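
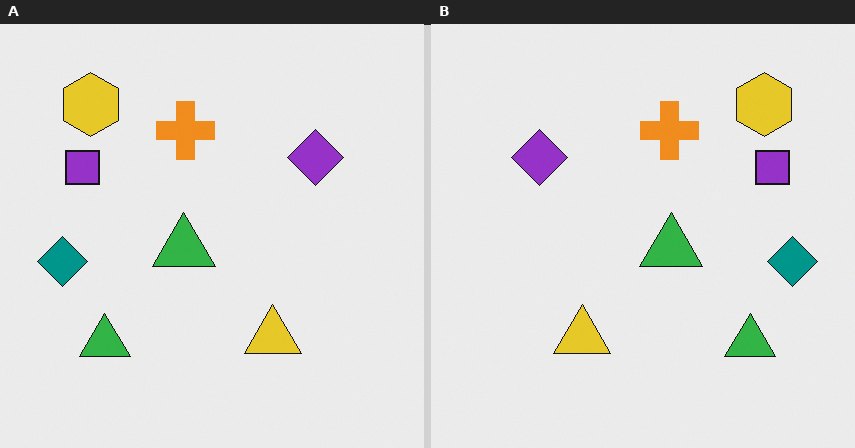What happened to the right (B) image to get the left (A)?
The image was flipped horizontally (left ↔ right).

The teal diamond is in the right of the right (B) image and the left of the left (A) — shapes on opposite sides of the vertical midline have swapped in a mirror flip.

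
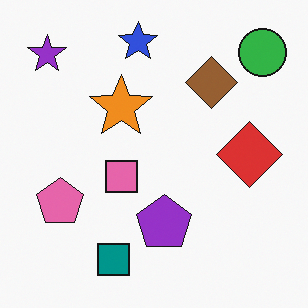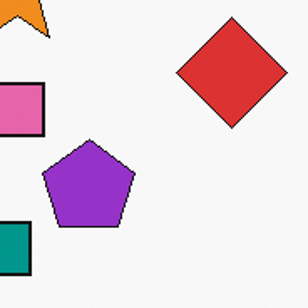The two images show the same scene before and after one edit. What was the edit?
The transformation is: cropped to a noticeably smaller region and rescaled.

The visible shapes are larger and the field of view is narrower; shapes near the original edges may be partly or wholly outside the frame — a crop-and-rescale.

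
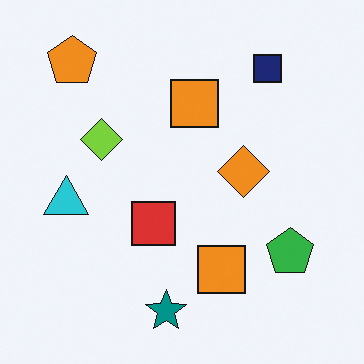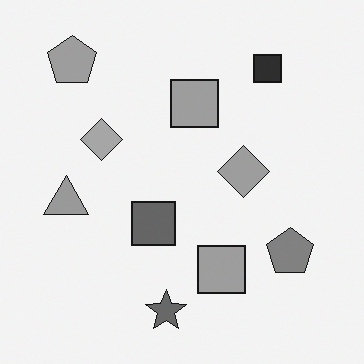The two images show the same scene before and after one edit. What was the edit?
The image was converted to grayscale.

All color is removed — every shape is now a shade of grey.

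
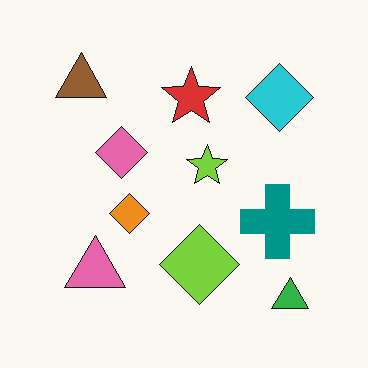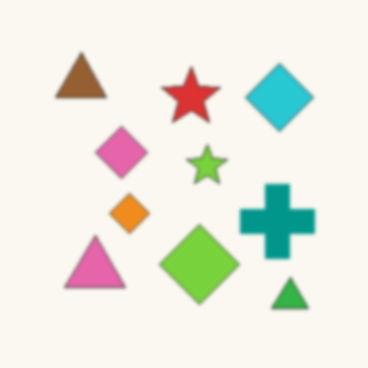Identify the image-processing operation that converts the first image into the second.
This is the original image lightly blurred.

Shape edges and outlines are uniformly softened across the whole image.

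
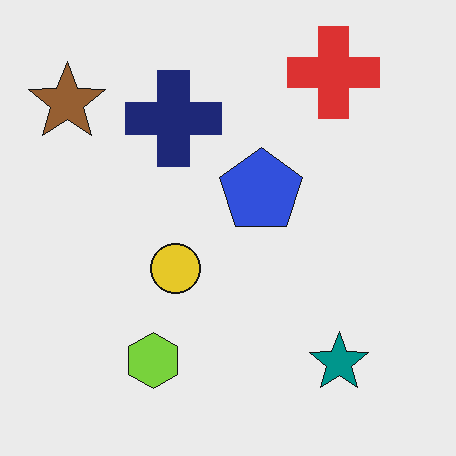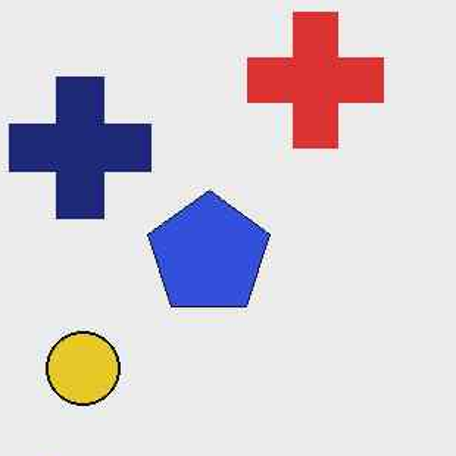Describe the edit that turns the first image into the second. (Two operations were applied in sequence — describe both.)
JPEG-compressed with visible artifacts, then cropped slightly and scaled back up.

Blocky 8×8 compression artifacts appear around shape edges and the flat background shows ringing — characteristic JPEG degradation. The visible shapes are larger and the field of view is narrower; shapes near the original edges may be partly or wholly outside the frame — a crop-and-rescale.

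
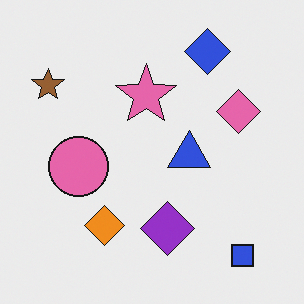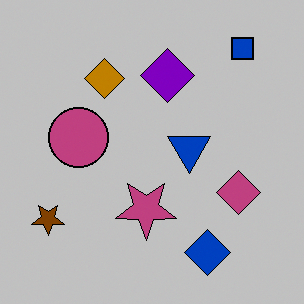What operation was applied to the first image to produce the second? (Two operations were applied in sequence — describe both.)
This is the original image aggressively posterized, then flipped vertically (top ↔ bottom).

Each flat color has snapped to a coarser quantized level — most visibly, the near-white background has dropped to a flat grey. The blue square is in the bottom-right of the first image and the top-right of the second — shapes on opposite sides of the horizontal midline have swapped in a mirror flip.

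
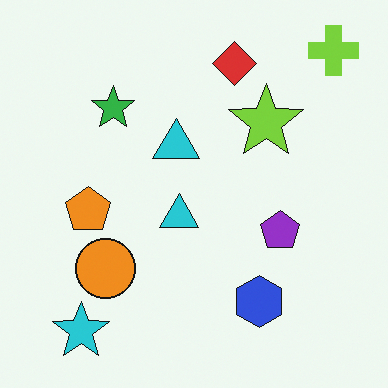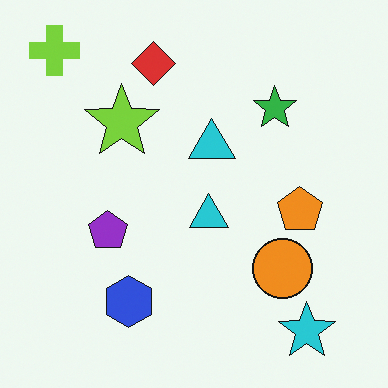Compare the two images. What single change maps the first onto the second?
The transformation is: flipped horizontally (left ↔ right).

The lime cross is in the top-right of the first image and the top-left of the second — shapes on opposite sides of the vertical midline have swapped in a mirror flip.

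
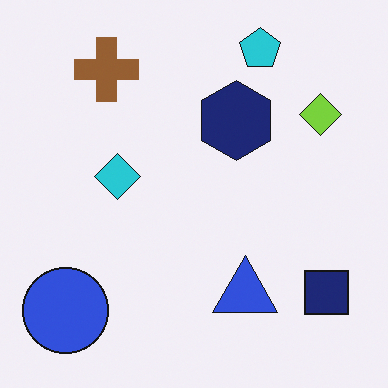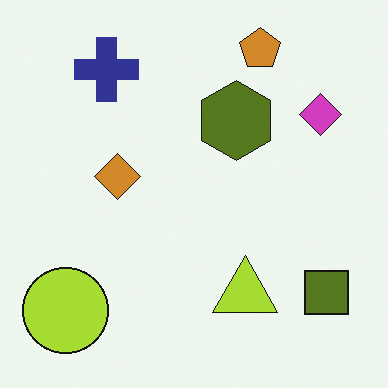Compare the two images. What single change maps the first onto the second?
The image was hue-shifted by a large amount.

Every shape's color has rotated by the same amount around the hue wheel — a uniform hue shift.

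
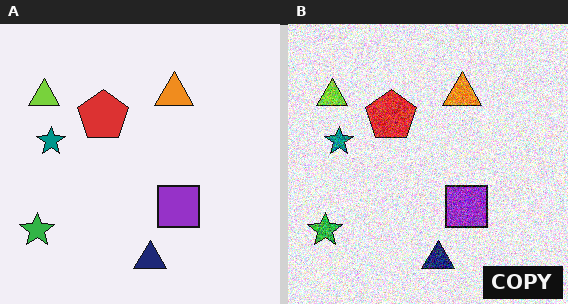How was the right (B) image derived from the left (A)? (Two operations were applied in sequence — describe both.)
The transformation is: degraded with strong gaussian noise, then watermarked with the text "COPY" in the lower-right corner.

Random speckle covers the whole image, including the flat background. A dark label reading "COPY" appears in the lower-right corner.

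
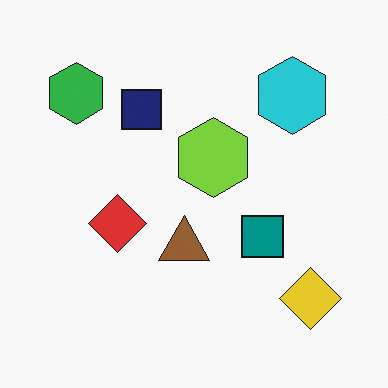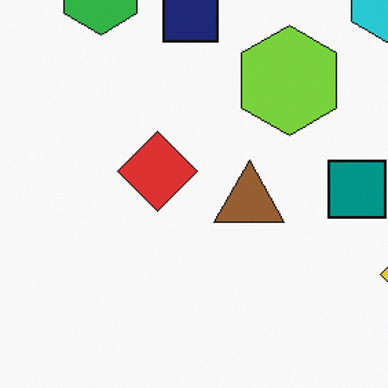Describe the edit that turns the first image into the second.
Cropped to a modestly smaller region and rescaled.

The visible shapes are larger and the field of view is narrower; shapes near the original edges may be partly or wholly outside the frame — a crop-and-rescale.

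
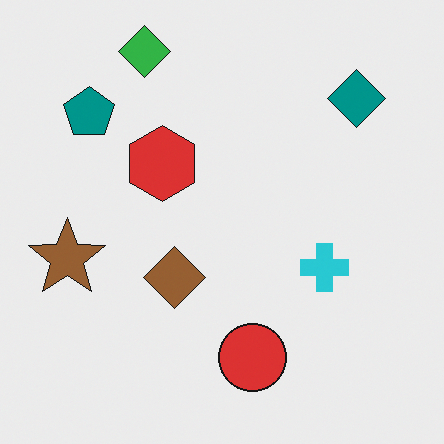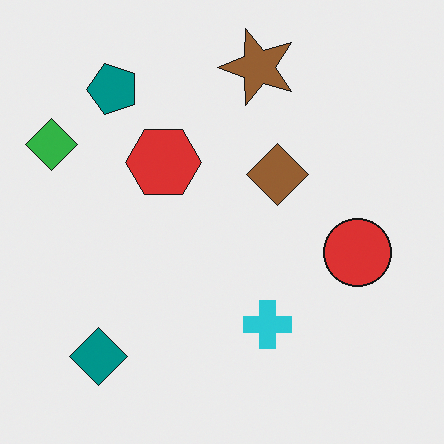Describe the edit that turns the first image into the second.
Transposed (reflected across the top-left ↔ bottom-right diagonal).

Shapes have swapped their row and column positions — what was in the top-right is now in the bottom-left — a diagonal reflection.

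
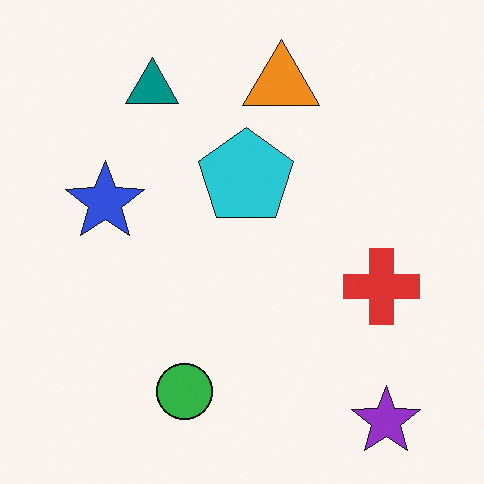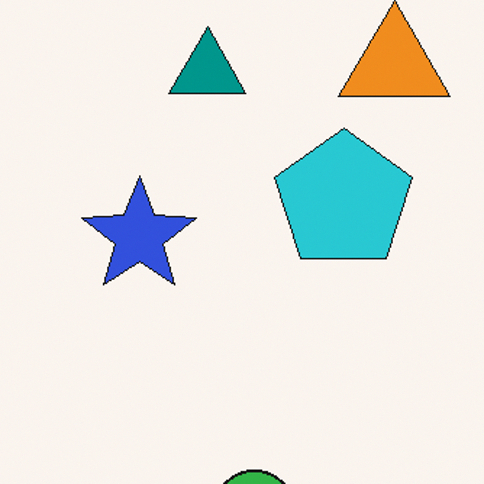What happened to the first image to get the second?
Cropped slightly and scaled back up.

The visible shapes are larger and the field of view is narrower; shapes near the original edges may be partly or wholly outside the frame — a crop-and-rescale.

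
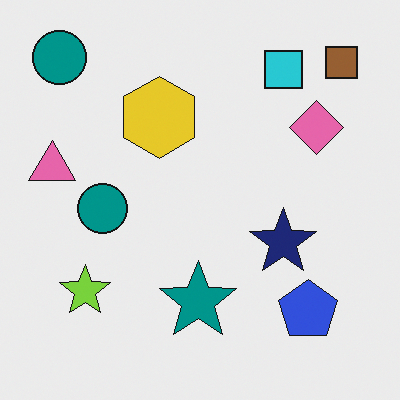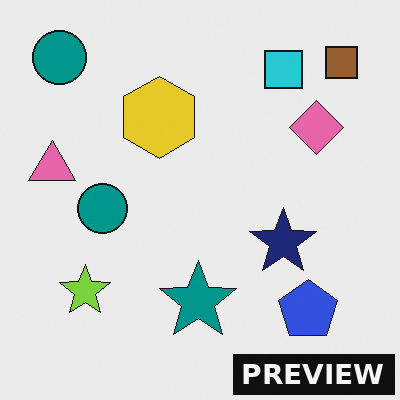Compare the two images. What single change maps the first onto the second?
The second image is the first watermarked with the text "PREVIEW" in the lower-right corner.

A dark label reading "PREVIEW" appears in the lower-right corner.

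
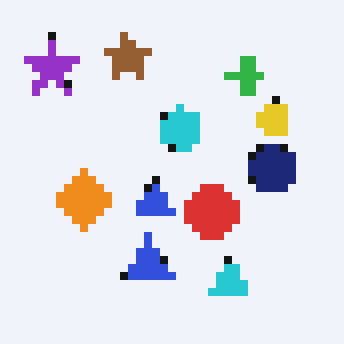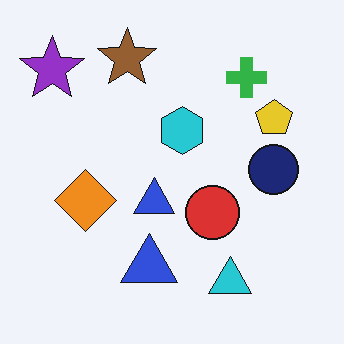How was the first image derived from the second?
It was moderately pixelated.

Shapes are reduced to large square blocks; fine edges and outlines are lost — a downscale-then-upscale (mosaic) effect.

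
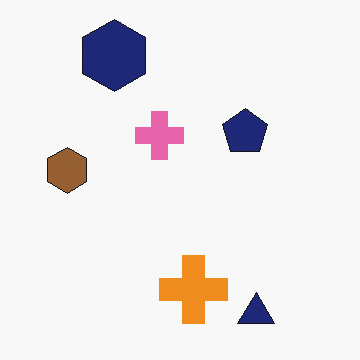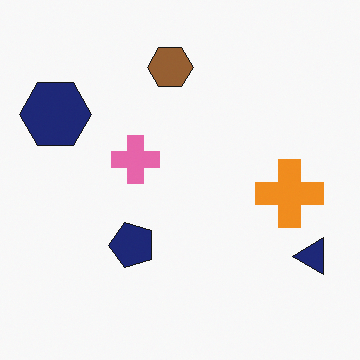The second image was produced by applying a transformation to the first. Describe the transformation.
The transformation is: transposed (reflected across the top-left ↔ bottom-right diagonal).

Shapes have swapped their row and column positions — what was in the top-right is now in the bottom-left — a diagonal reflection.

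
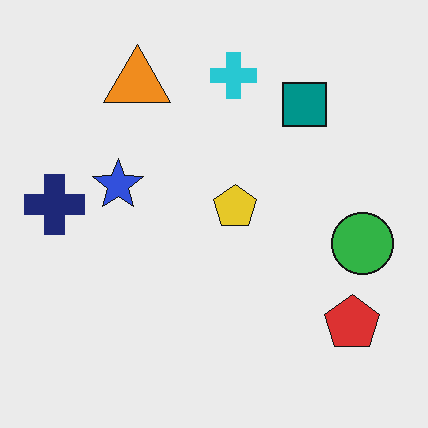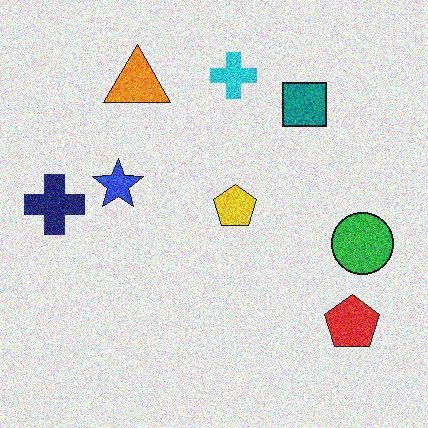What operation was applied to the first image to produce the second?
This is the original image degraded with moderate additive noise.

Random speckle covers the whole image, including the flat background.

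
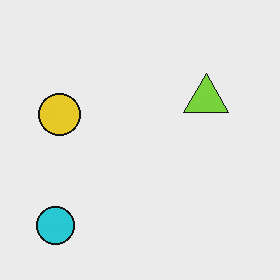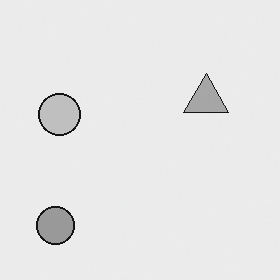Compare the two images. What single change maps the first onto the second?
The second image is the first converted to grayscale.

All color is removed — every shape is now a shade of grey.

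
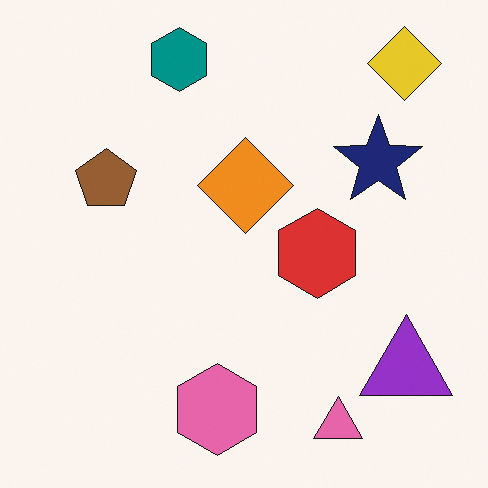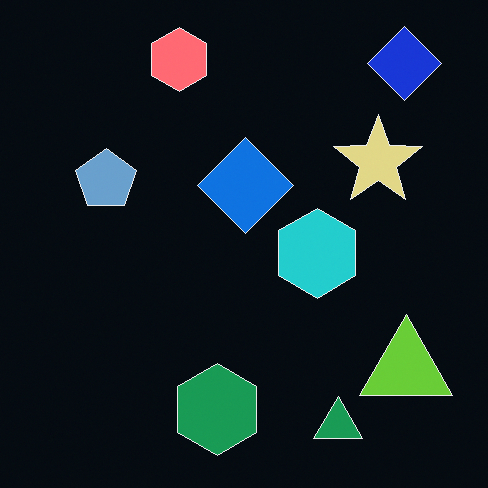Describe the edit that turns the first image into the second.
The transformation is: color-inverted (negative).

The light background has become dark and every shape's color is its complement — a photographic negative.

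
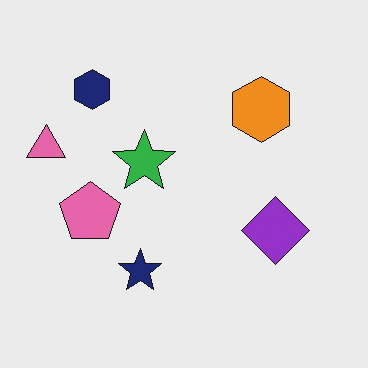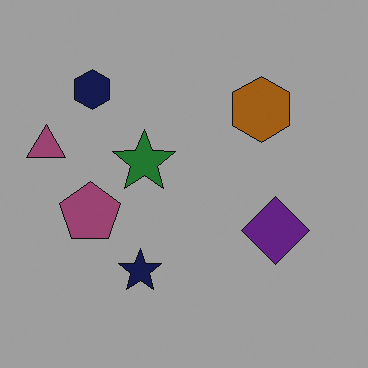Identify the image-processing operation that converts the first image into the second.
The transformation is: substantially darkened.

Every pixel — background and shapes alike — is uniformly darkened.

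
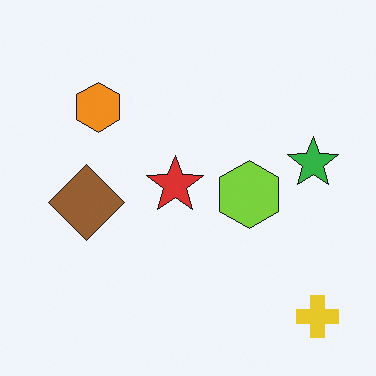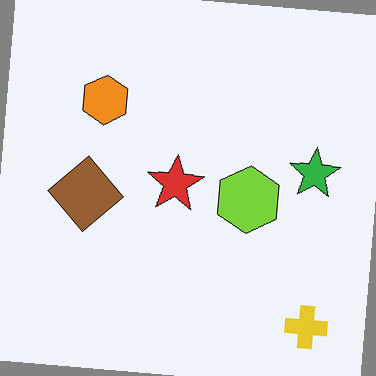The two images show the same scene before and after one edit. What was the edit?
The image was rotated clockwise by a slight angle.

Every shape is tilted by the same angle and the image corners show triangular fill wedges — a whole-image rotation by a non-right angle.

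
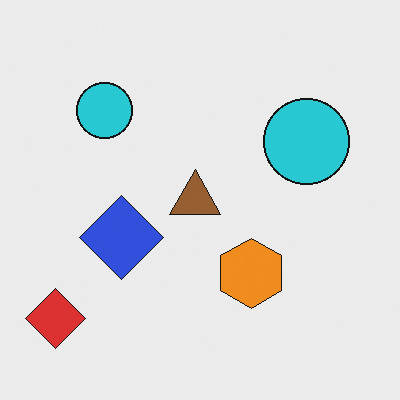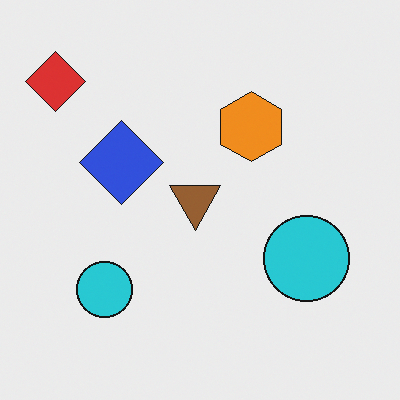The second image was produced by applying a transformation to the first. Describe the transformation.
Flipped vertically (top ↔ bottom).

The red diamond is in the bottom-left of the first image and the top-left of the second — shapes on opposite sides of the horizontal midline have swapped in a mirror flip.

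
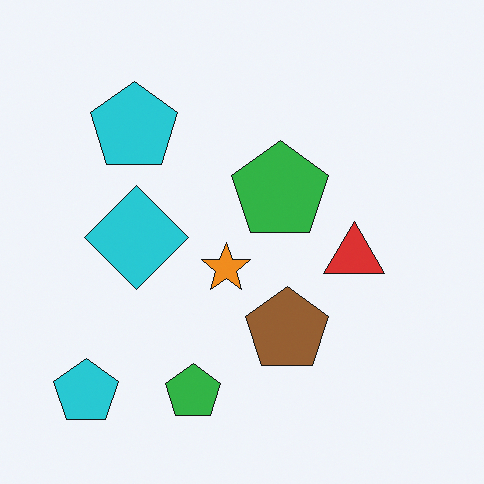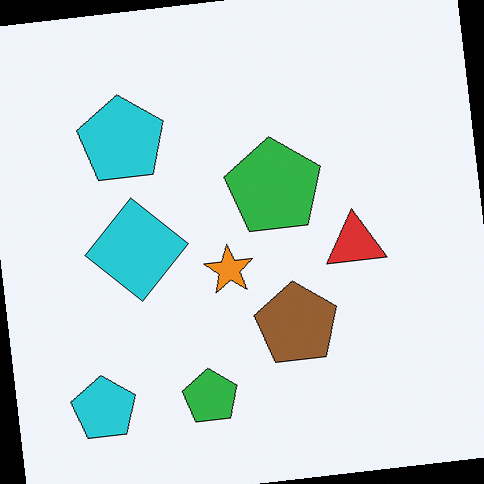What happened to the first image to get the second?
It was rotated counter-clockwise by a few degrees.

Every shape is tilted by the same angle and the image corners show triangular fill wedges — a whole-image rotation by a non-right angle.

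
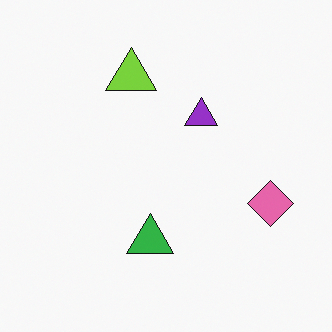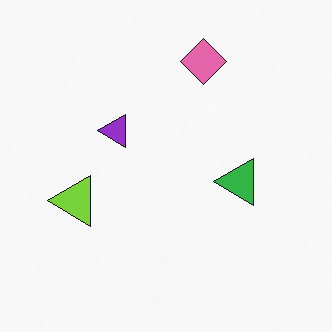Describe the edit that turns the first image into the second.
Rotated 90° counter-clockwise.

The pink diamond sits in the right of the first image and the top of the second — consistent with a whole-image 90° counter-clockwise rotation.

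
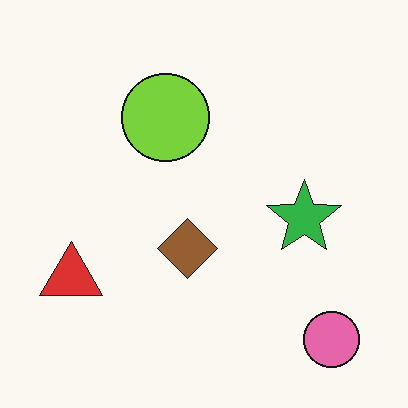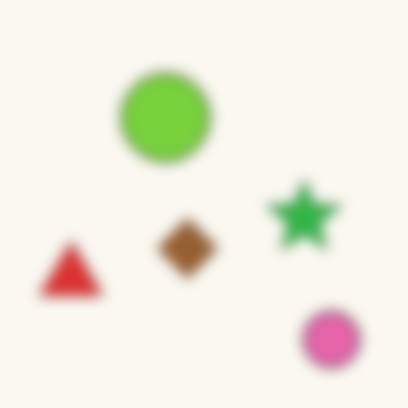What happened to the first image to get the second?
It was strongly gaussian-blurred.

Shape edges and outlines are uniformly softened across the whole image.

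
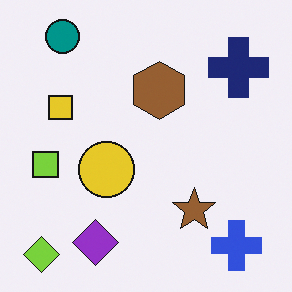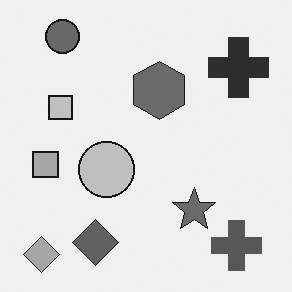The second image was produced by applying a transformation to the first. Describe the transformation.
The transformation is: converted to grayscale.

All color is removed — every shape is now a shade of grey.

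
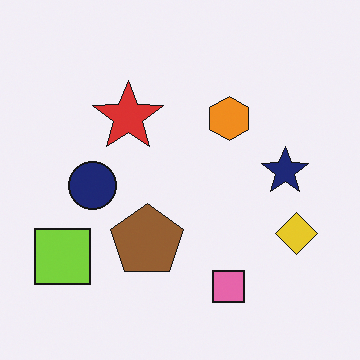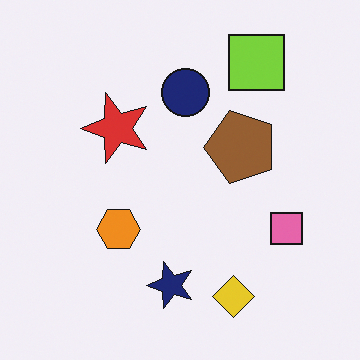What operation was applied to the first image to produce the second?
Transposed (reflected across the top-left ↔ bottom-right diagonal).

Shapes have swapped their row and column positions — what was in the top-right is now in the bottom-left — a diagonal reflection.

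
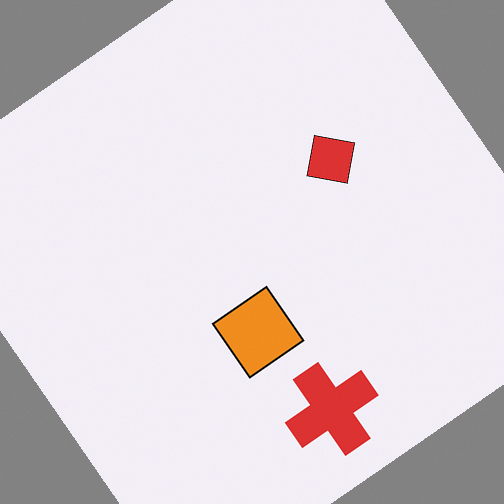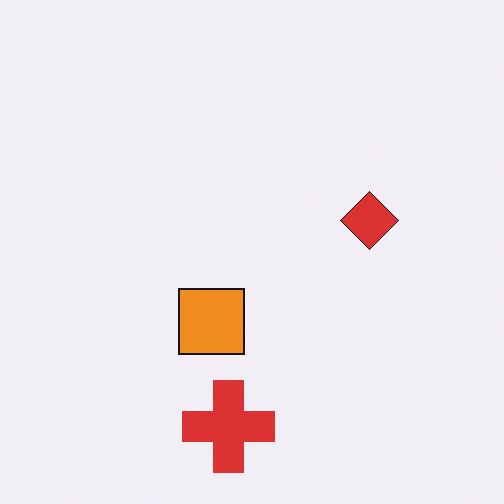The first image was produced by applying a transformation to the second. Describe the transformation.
This is the original image rotated counter-clockwise by a large amount — several tens of degrees.

Every shape is tilted by the same angle and the image corners show triangular fill wedges — a whole-image rotation by a non-right angle.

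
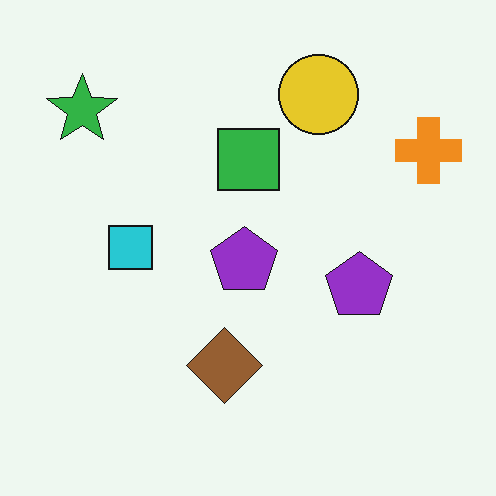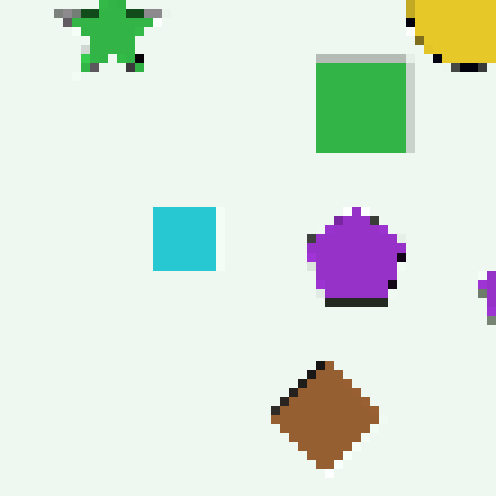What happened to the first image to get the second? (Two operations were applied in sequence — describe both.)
The second image is the first cropped slightly and scaled back up, then coarsely pixelated.

The visible shapes are larger and the field of view is narrower; shapes near the original edges may be partly or wholly outside the frame — a crop-and-rescale. Shapes are reduced to large square blocks; fine edges and outlines are lost — a downscale-then-upscale (mosaic) effect.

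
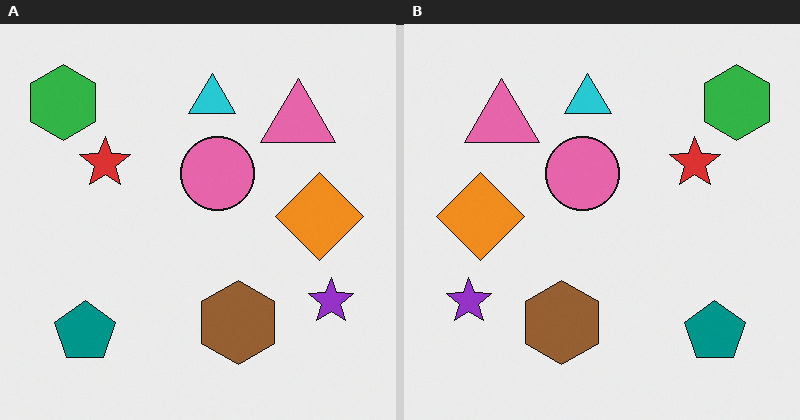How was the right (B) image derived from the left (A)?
This is the original image flipped horizontally (left ↔ right).

The green hexagon is in the top-left of the left (A) image and the top-right of the right (B) — shapes on opposite sides of the vertical midline have swapped in a mirror flip.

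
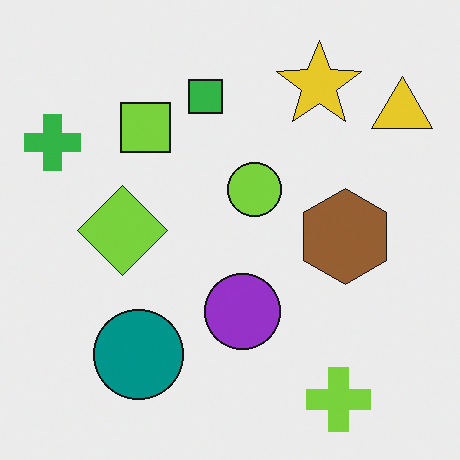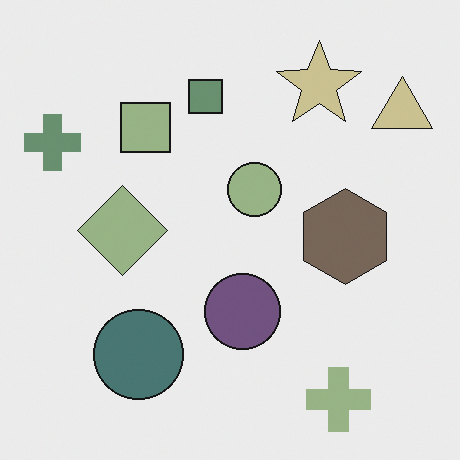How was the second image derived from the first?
The image was heavily desaturated.

All colors are more muted and greyish — a global saturation change.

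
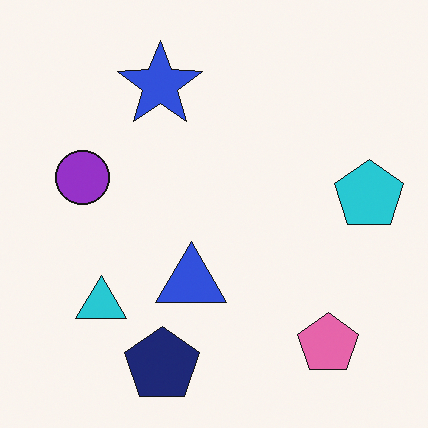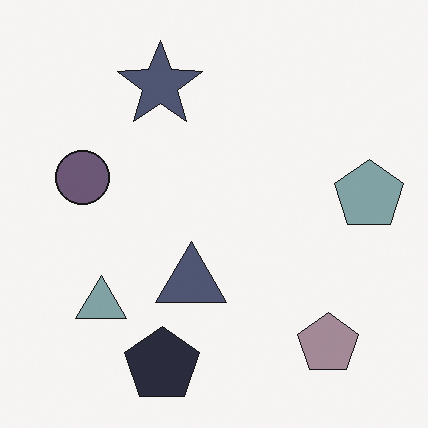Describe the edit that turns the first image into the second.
Made much more muted (saturation change).

All colors are more muted and greyish — a global saturation change.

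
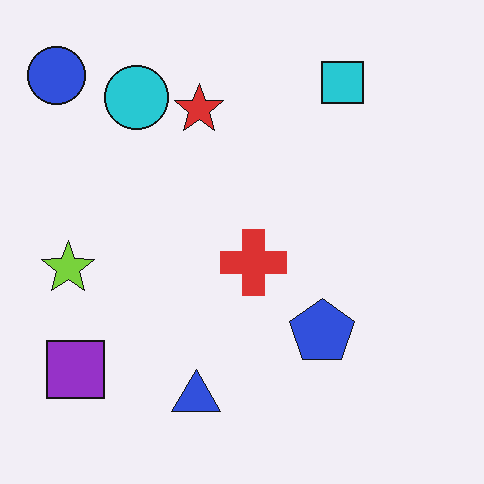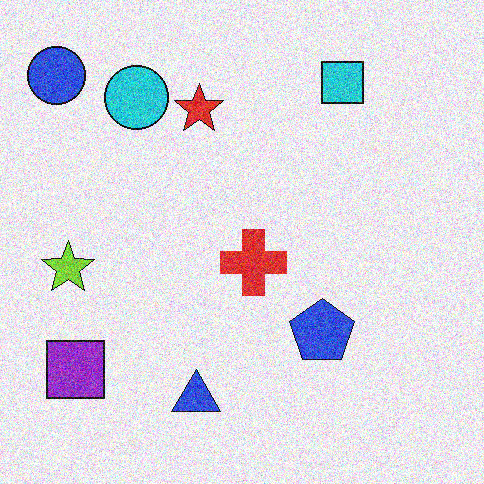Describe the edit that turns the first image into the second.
This is the original image degraded with strong gaussian noise.

Random speckle covers the whole image, including the flat background.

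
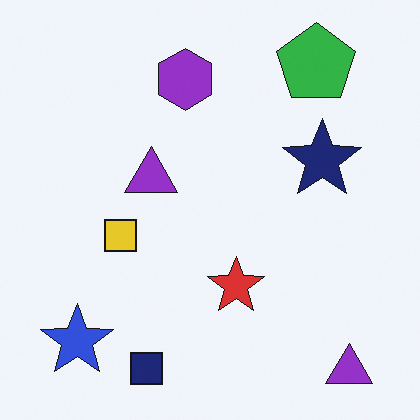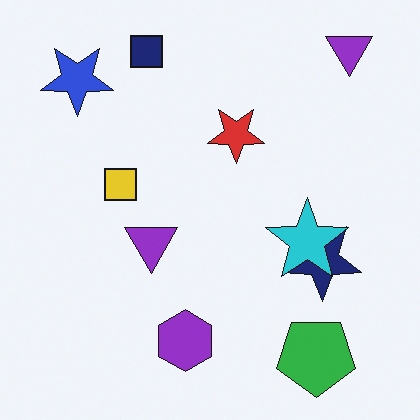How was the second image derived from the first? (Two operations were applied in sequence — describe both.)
This is the original image flipped vertically (top ↔ bottom), then overlaid with an additional cyan star.

The navy square is in the bottom of the first image and the top of the second — shapes on opposite sides of the horizontal midline have swapped in a mirror flip. A cyan star appears in the second image that is absent from the first.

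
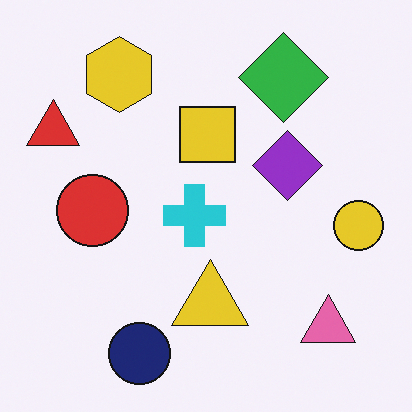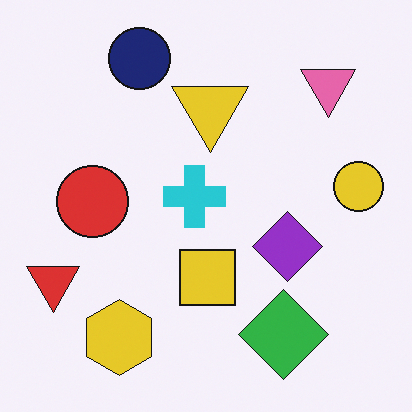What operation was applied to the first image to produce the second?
This is the original image flipped vertically (top ↔ bottom).

The navy circle is in the bottom of the first image and the top of the second — shapes on opposite sides of the horizontal midline have swapped in a mirror flip.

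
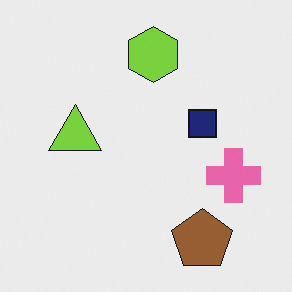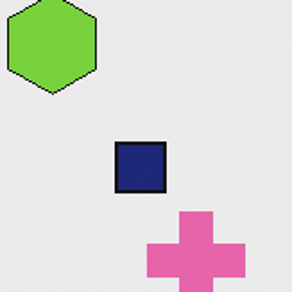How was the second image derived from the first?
This is the original image cropped to a noticeably smaller region and rescaled.

The visible shapes are larger and the field of view is narrower; shapes near the original edges may be partly or wholly outside the frame — a crop-and-rescale.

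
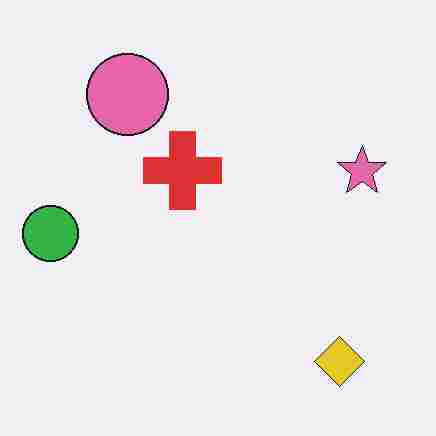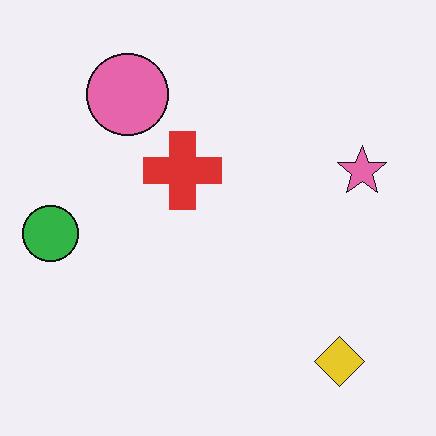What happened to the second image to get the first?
The transformation is: heavily JPEG-compressed with obvious blocking artifacts.

Blocky 8×8 compression artifacts appear around shape edges and the flat background shows ringing — characteristic JPEG degradation.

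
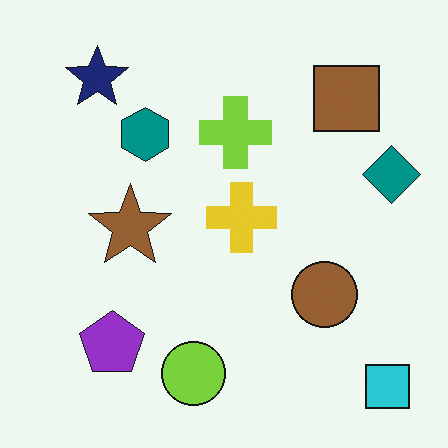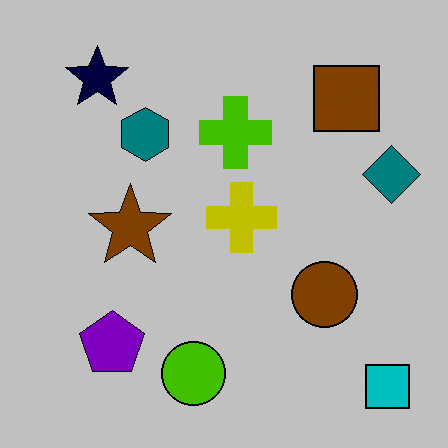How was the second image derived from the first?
The second image is the first aggressively posterized.

Each flat color has snapped to a coarser quantized level — most visibly, the near-white background has dropped to a flat grey.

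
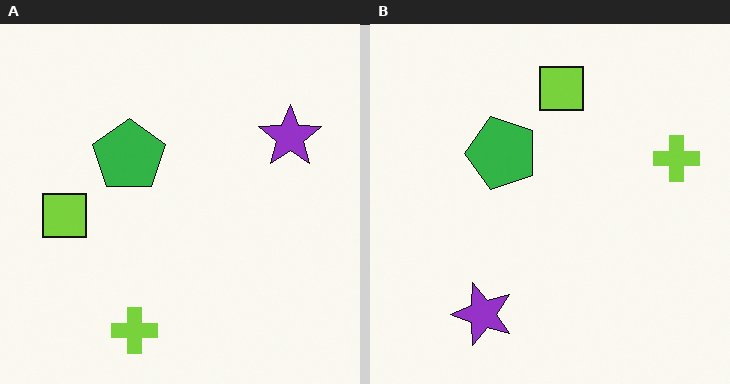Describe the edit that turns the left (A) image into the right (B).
The image was transposed (reflected across the top-left ↔ bottom-right diagonal).

Shapes have swapped their row and column positions — what was in the top-right is now in the bottom-left — a diagonal reflection.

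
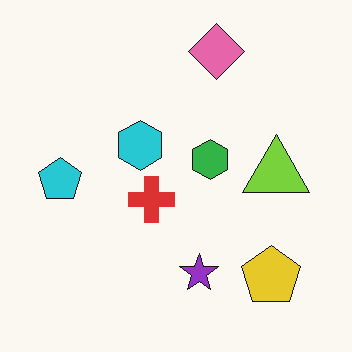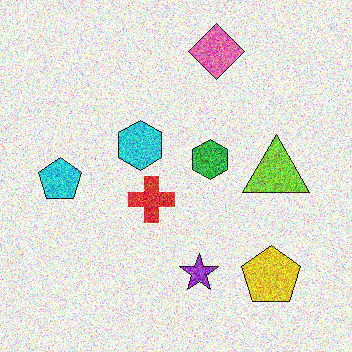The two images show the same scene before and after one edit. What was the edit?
The transformation is: degraded with heavy additive noise.

Random speckle covers the whole image, including the flat background.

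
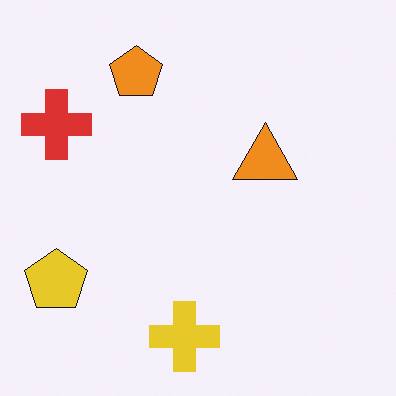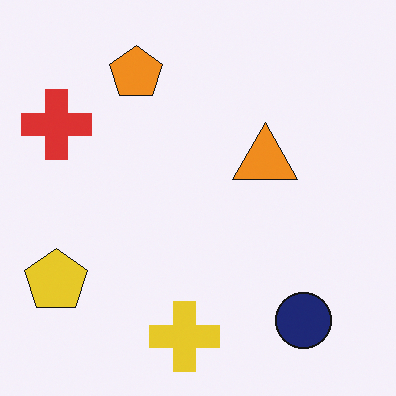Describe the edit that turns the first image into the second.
It was overlaid with an additional navy circle.

A navy circle appears in the second image that is absent from the first.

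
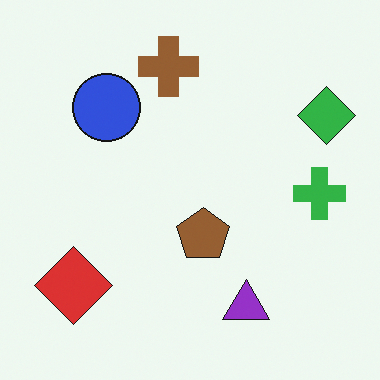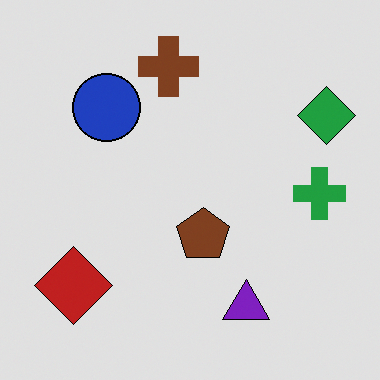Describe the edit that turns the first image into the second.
The transformation is: posterized to a reduced palette.

Each flat color has snapped to a coarser quantized level — most visibly, the near-white background has dropped to a flat grey.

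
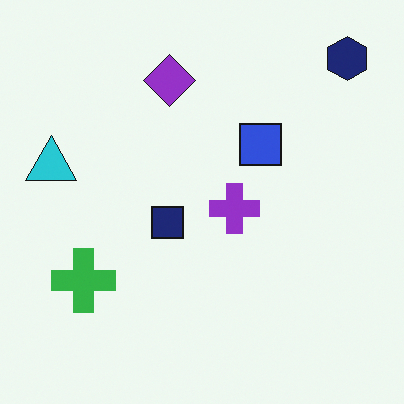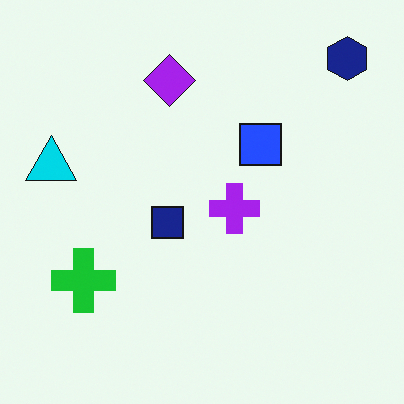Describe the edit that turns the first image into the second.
This is the original image slightly oversaturated.

All colors are more vivid — a global saturation change.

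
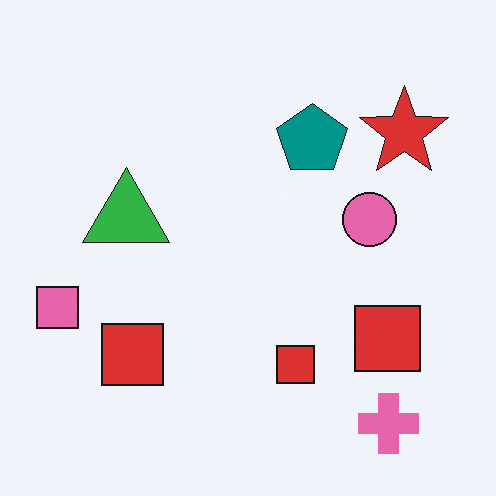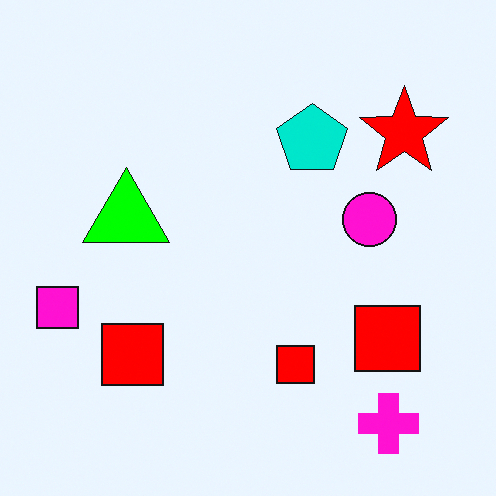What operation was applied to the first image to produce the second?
Made much more vivid (saturation change).

All colors are more vivid — a global saturation change.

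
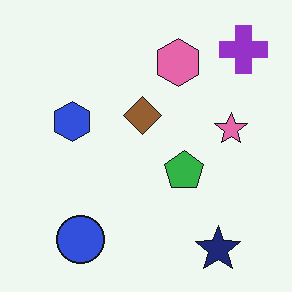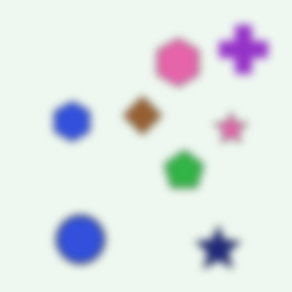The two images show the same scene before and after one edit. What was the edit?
The image was noticeably gaussian-blurred.

Shape edges and outlines are uniformly softened across the whole image.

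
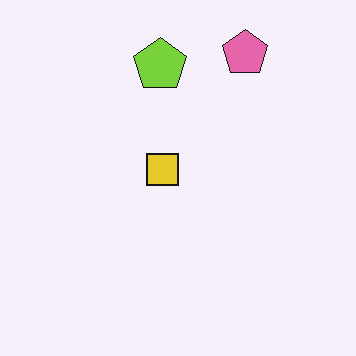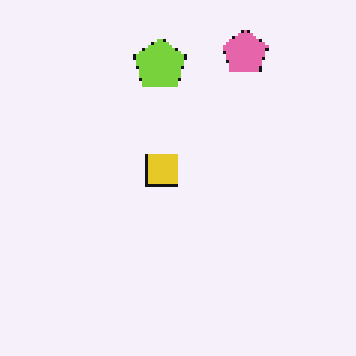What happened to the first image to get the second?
The second image is the first lightly pixelated (a mild mosaic effect).

Shapes are reduced to large square blocks; fine edges and outlines are lost — a downscale-then-upscale (mosaic) effect.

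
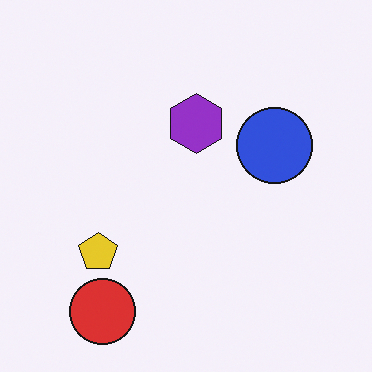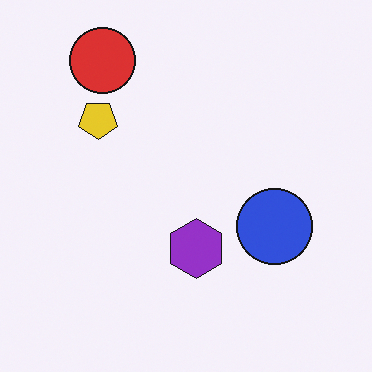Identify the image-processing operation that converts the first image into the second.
It was flipped vertically (top ↔ bottom).

The red circle is in the bottom-left of the first image and the top-left of the second — shapes on opposite sides of the horizontal midline have swapped in a mirror flip.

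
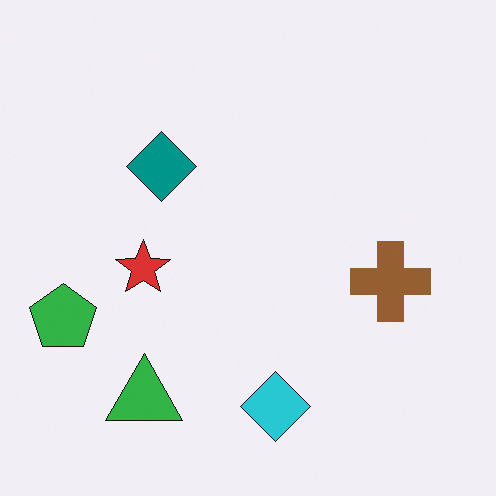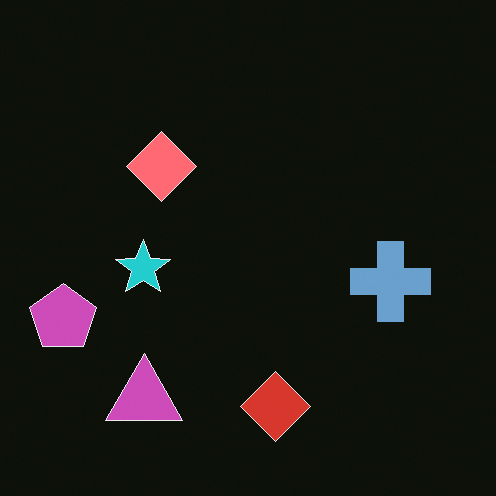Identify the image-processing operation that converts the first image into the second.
The image was color-inverted (negative).

The light background has become dark and every shape's color is its complement — a photographic negative.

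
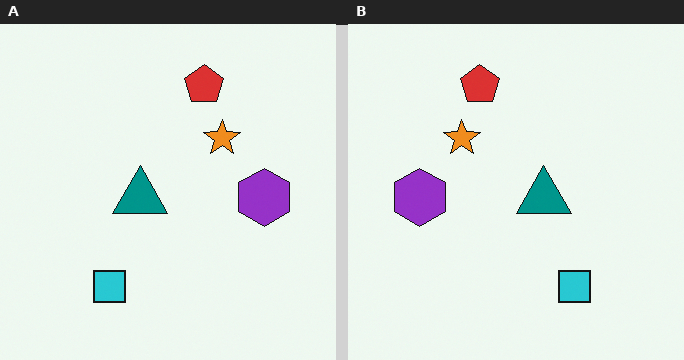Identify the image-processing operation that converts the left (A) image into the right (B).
The image was flipped horizontally (left ↔ right).

The purple hexagon is in the right of the left (A) image and the left of the right (B) — shapes on opposite sides of the vertical midline have swapped in a mirror flip.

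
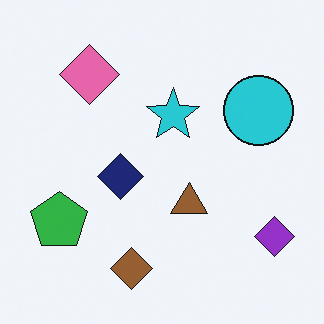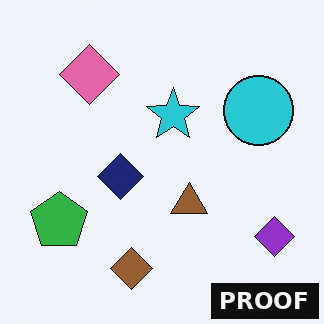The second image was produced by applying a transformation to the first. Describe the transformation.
The transformation is: watermarked with the text "PROOF" in the lower-right corner.

A dark label reading "PROOF" appears in the lower-right corner.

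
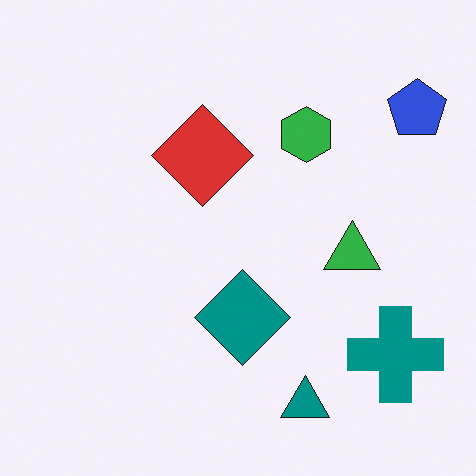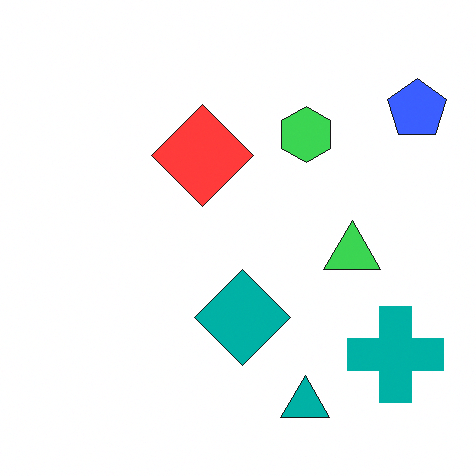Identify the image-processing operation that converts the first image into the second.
The image was brightened a little.

Every pixel — background and shapes alike — is uniformly brightened.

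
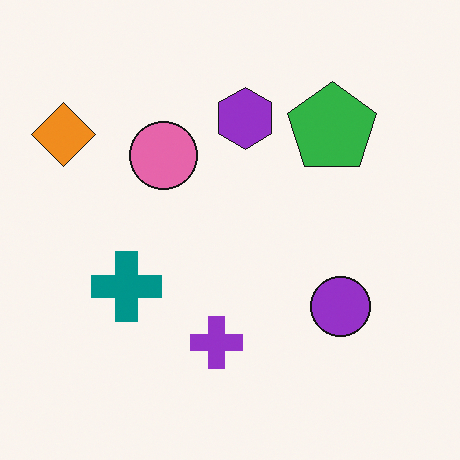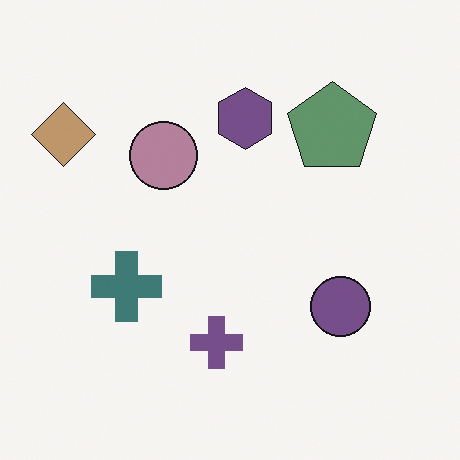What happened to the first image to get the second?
The second image is the first made much more muted (saturation change).

All colors are more muted and greyish — a global saturation change.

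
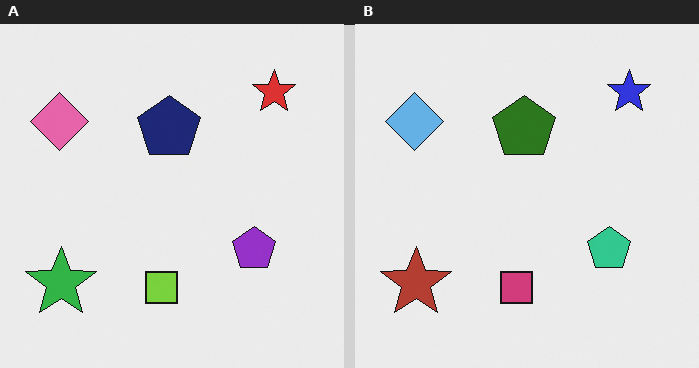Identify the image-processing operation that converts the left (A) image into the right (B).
The transformation is: hue-shifted through roughly half the color wheel.

Every shape's color has rotated by the same amount around the hue wheel — a uniform hue shift.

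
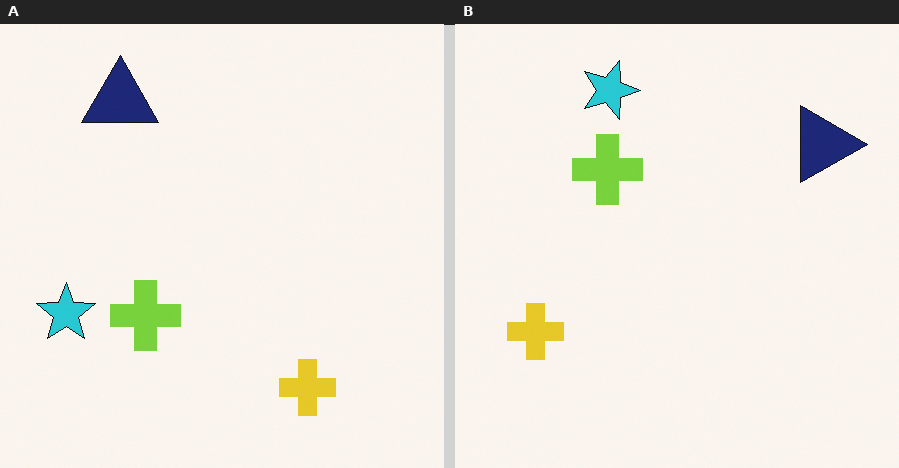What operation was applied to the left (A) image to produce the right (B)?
This is the original image rotated 90° clockwise.

The navy triangle sits in the top-left of the left (A) image and the top-right of the right (B) — consistent with a whole-image 90° clockwise rotation.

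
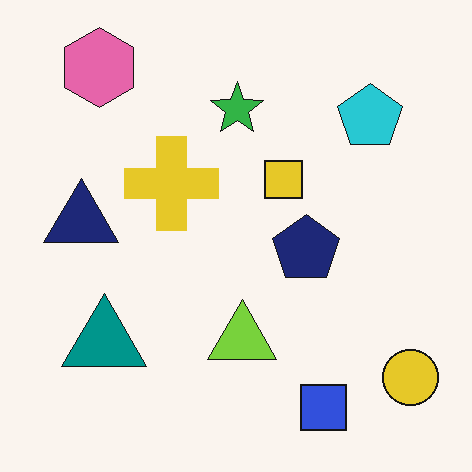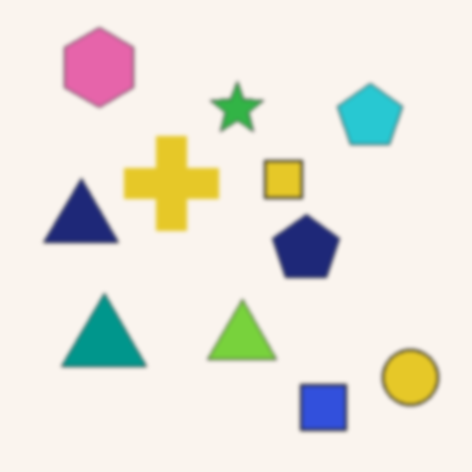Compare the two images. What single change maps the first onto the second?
It was slightly softened.

Shape edges and outlines are uniformly softened across the whole image.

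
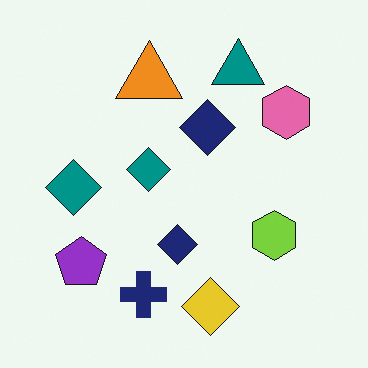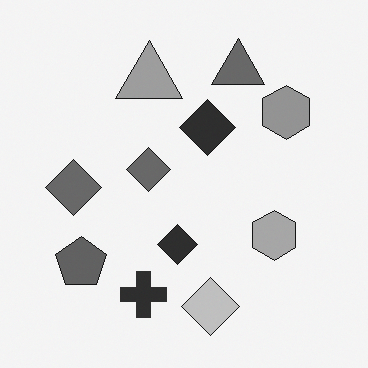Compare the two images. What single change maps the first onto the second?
Converted to grayscale.

All color is removed — every shape is now a shade of grey.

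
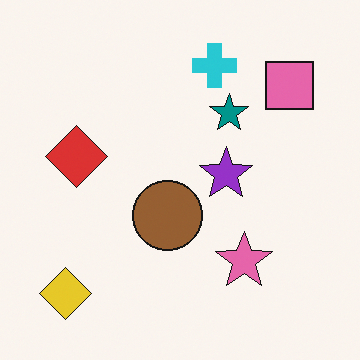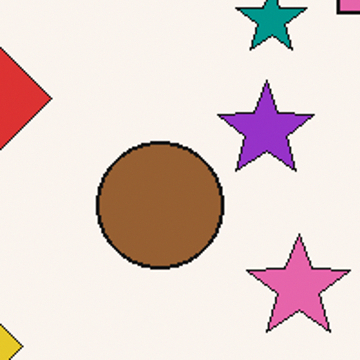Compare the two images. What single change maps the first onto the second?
Cropped to a noticeably smaller region and rescaled.

The visible shapes are larger and the field of view is narrower; shapes near the original edges may be partly or wholly outside the frame — a crop-and-rescale.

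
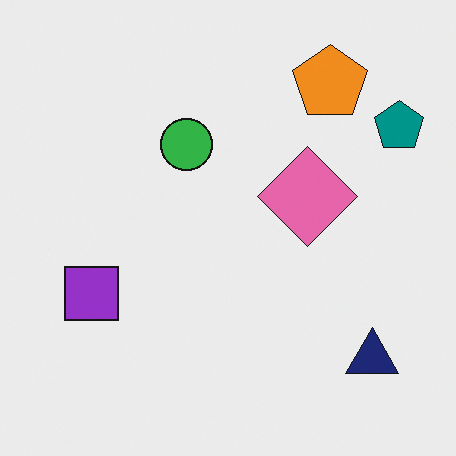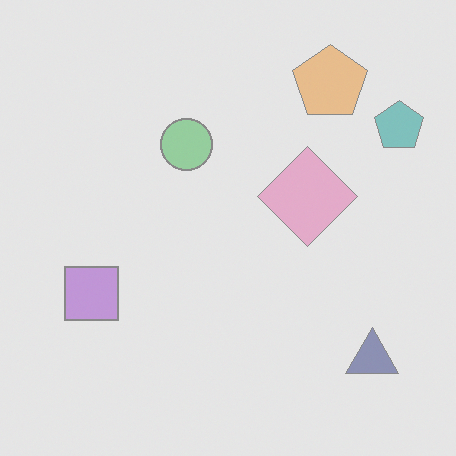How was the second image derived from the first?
Washed out (contrast reduced).

Tones are pushed toward mid-grey across the whole image — a global contrast change.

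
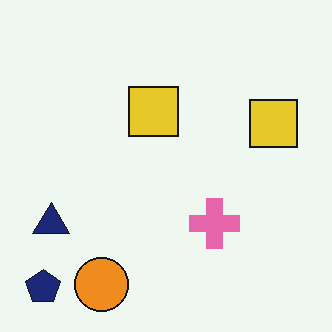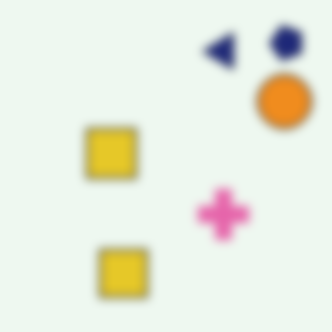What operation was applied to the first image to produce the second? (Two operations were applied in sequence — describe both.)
This is the original image transposed (reflected across the top-left ↔ bottom-right diagonal), then heavily blurred.

Shapes have swapped their row and column positions — what was in the top-right is now in the bottom-left — a diagonal reflection. Shape edges and outlines are uniformly softened across the whole image.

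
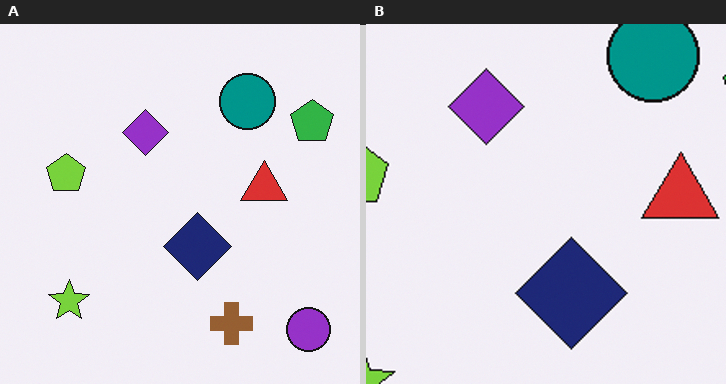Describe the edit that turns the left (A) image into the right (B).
This is the original image cropped tightly and scaled back up.

The visible shapes are larger and the field of view is narrower; shapes near the original edges may be partly or wholly outside the frame — a crop-and-rescale.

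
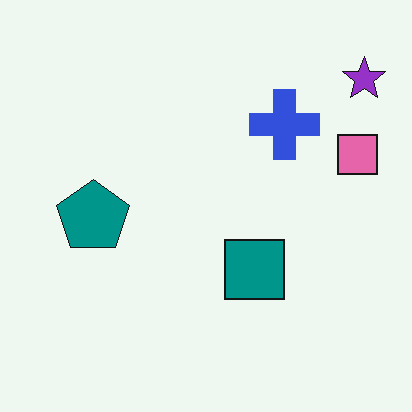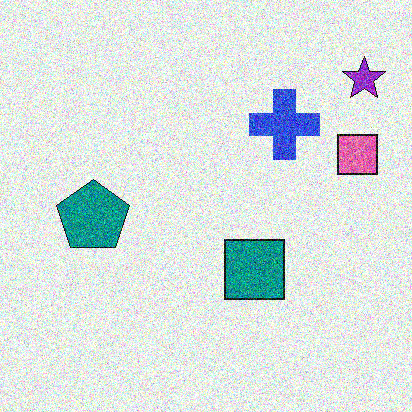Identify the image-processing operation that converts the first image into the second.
The transformation is: degraded with strong gaussian noise.

Random speckle covers the whole image, including the flat background.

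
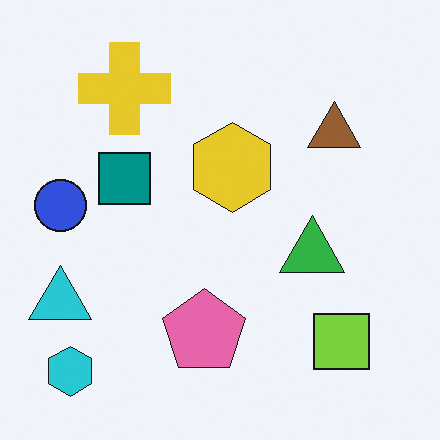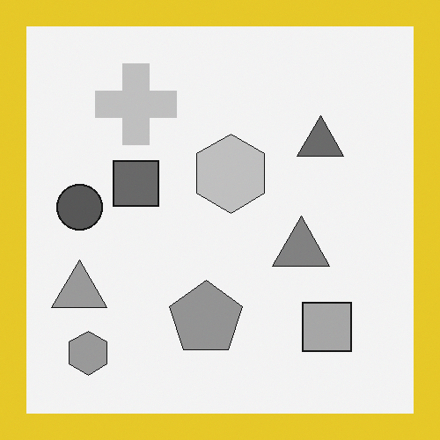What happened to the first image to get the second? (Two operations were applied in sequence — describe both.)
The image was converted to grayscale, then framed with a yellow border.

All color is removed — every shape is now a shade of grey. A solid yellow frame runs around the edge of the second image, with the content slightly shrunk inside it.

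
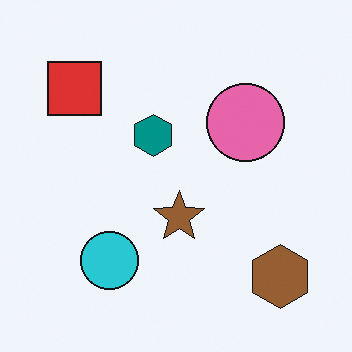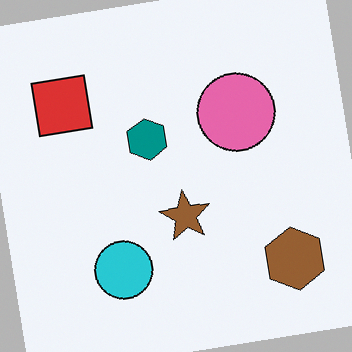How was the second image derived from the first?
The second image is the first rotated counter-clockwise by a slight angle.

Every shape is tilted by the same angle and the image corners show triangular fill wedges — a whole-image rotation by a non-right angle.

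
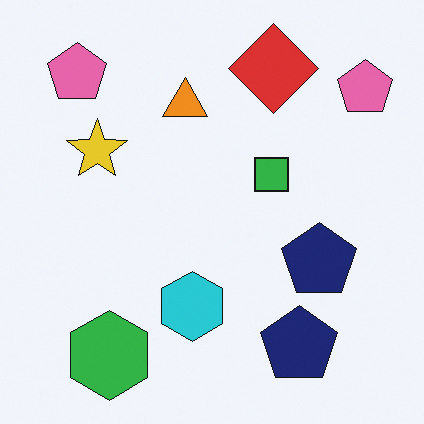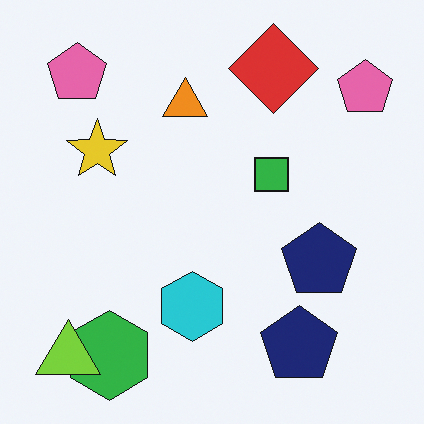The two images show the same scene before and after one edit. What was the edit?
The image was overlaid with an additional lime triangle.

A lime triangle appears in the second image that is absent from the first.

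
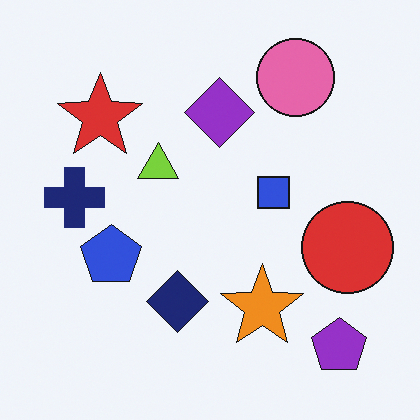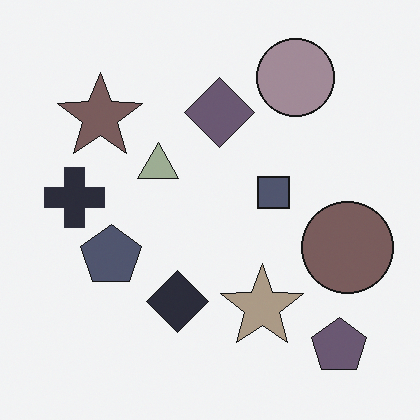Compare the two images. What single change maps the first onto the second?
The image was made much more muted (saturation change).

All colors are more muted and greyish — a global saturation change.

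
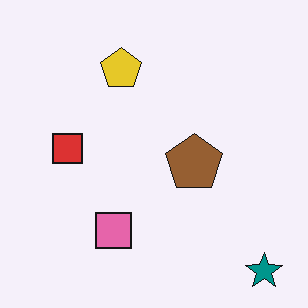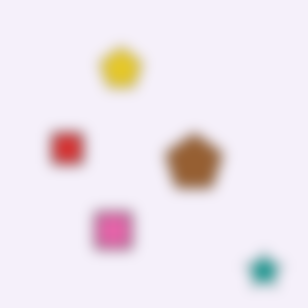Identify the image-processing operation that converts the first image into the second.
The image was strongly gaussian-blurred.

Shape edges and outlines are uniformly softened across the whole image.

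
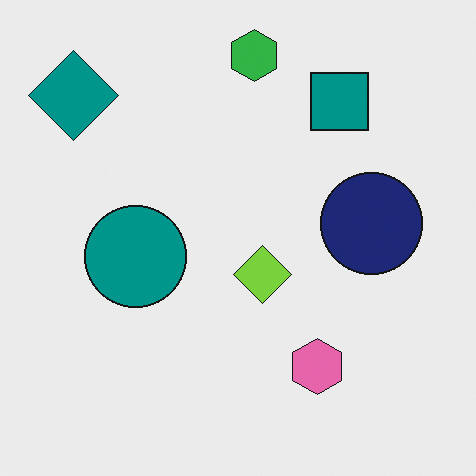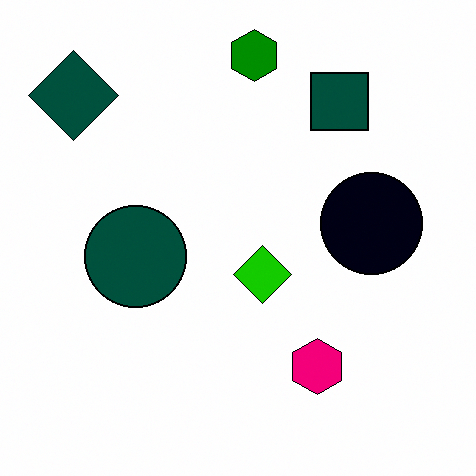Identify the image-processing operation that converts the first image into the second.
This is the original image boosted in contrast.

Tones are pushed away from mid-grey across the whole image — a global contrast change.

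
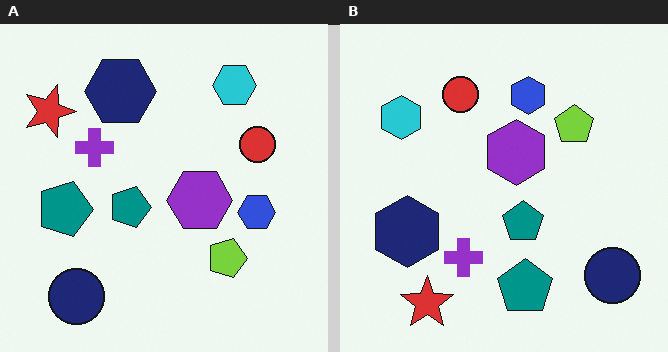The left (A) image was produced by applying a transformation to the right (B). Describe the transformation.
This is the original image rotated 90° clockwise.

The navy circle sits in the bottom-right of the right (B) image and the bottom-left of the left (A) — consistent with a whole-image 90° clockwise rotation.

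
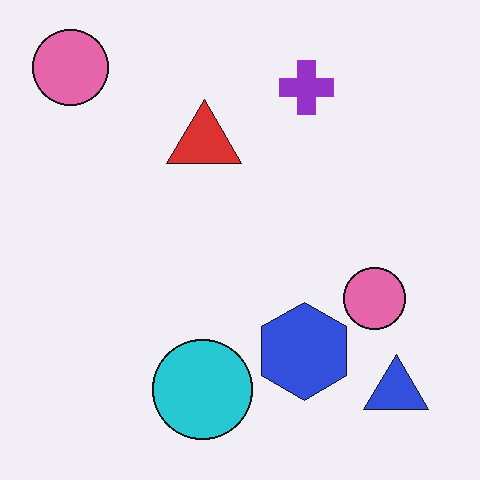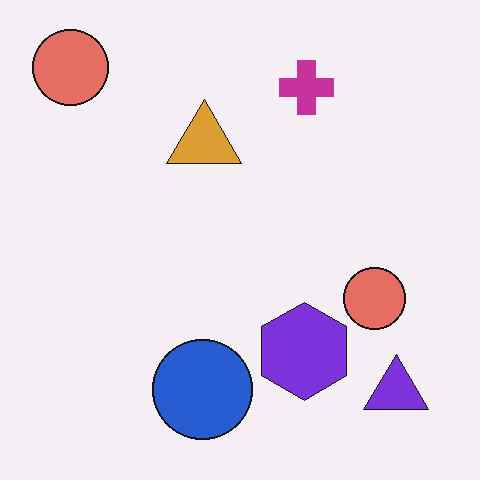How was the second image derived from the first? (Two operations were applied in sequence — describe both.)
The second image is the first hue-shifted by a small amount, then given moderate JPEG compression.

Every shape's color has rotated by the same amount around the hue wheel — a uniform hue shift. Blocky 8×8 compression artifacts appear around shape edges and the flat background shows ringing — characteristic JPEG degradation.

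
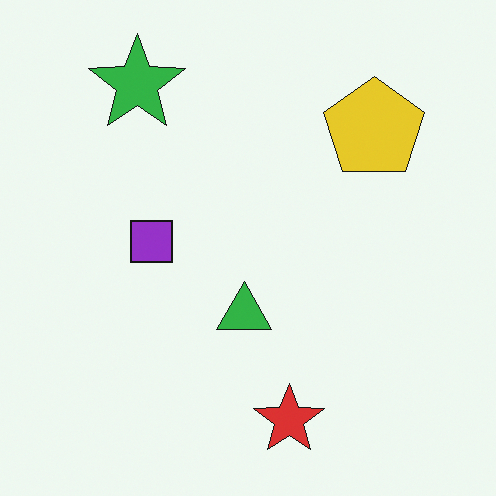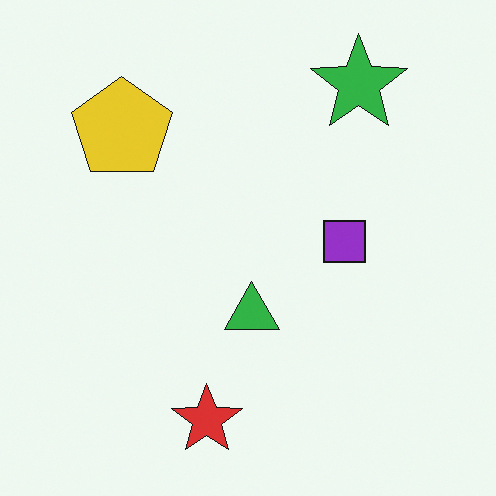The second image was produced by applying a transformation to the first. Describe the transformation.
The transformation is: flipped horizontally (left ↔ right).

The yellow pentagon is in the top-right of the first image and the top-left of the second — shapes on opposite sides of the vertical midline have swapped in a mirror flip.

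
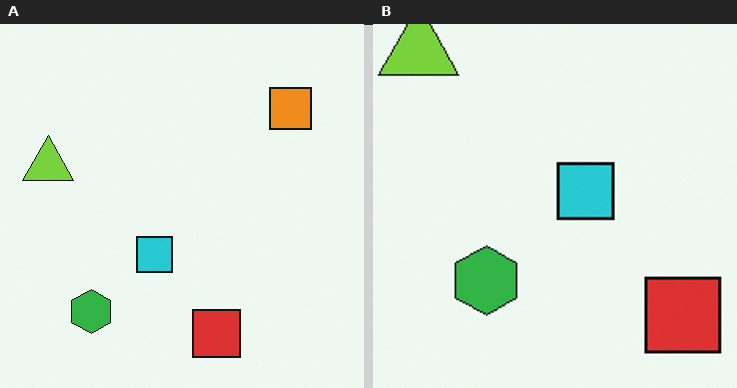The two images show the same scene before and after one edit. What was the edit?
The image was cropped slightly and scaled back up.

The visible shapes are larger and the field of view is narrower; shapes near the original edges may be partly or wholly outside the frame — a crop-and-rescale.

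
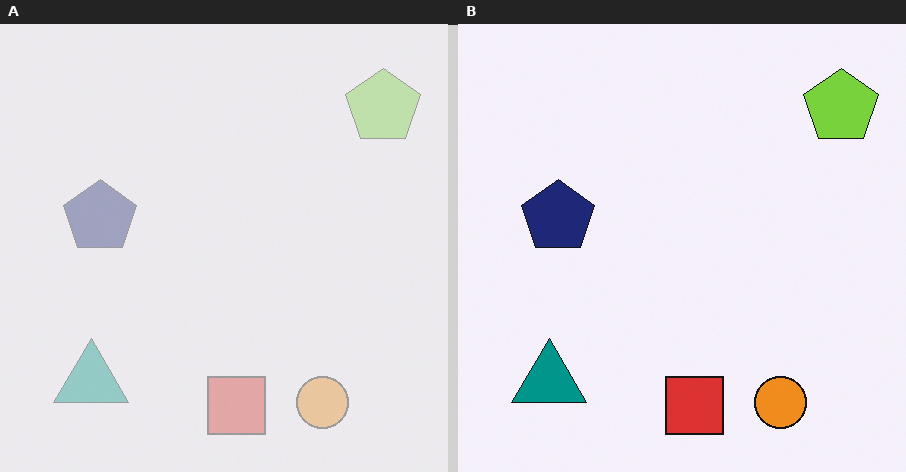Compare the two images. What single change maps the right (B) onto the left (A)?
The transformation is: washed out (contrast reduced).

Tones are pushed toward mid-grey across the whole image — a global contrast change.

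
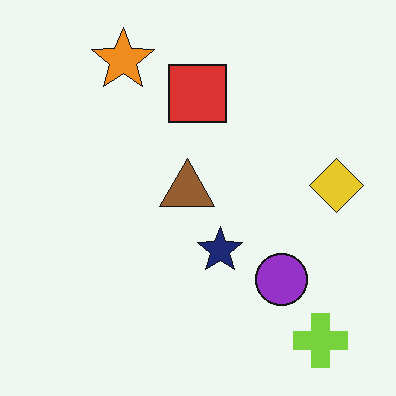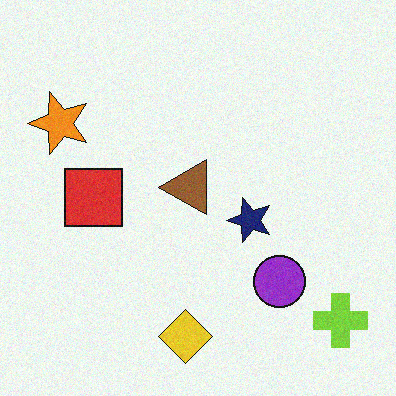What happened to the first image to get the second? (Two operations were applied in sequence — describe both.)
It was transposed (reflected across the top-left ↔ bottom-right diagonal), then degraded with a light layer of grain.

Shapes have swapped their row and column positions — what was in the top-right is now in the bottom-left — a diagonal reflection. Random speckle covers the whole image, including the flat background.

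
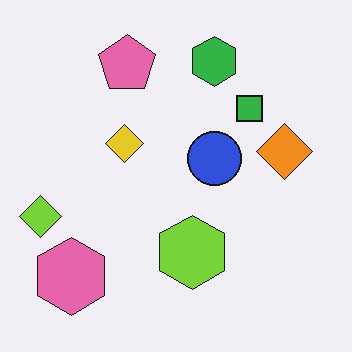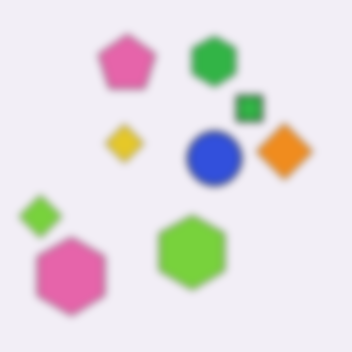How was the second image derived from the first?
Noticeably gaussian-blurred.

Shape edges and outlines are uniformly softened across the whole image.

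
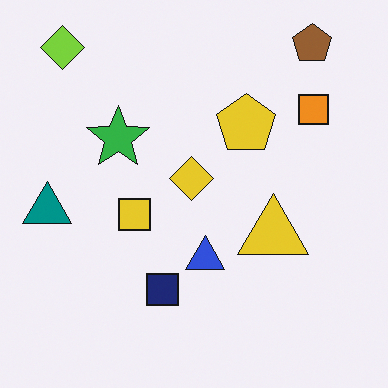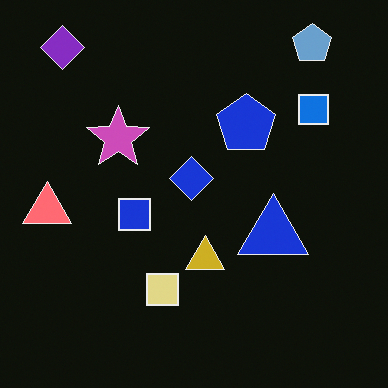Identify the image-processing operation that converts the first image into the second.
This is the original image color-inverted (negative).

The light background has become dark and every shape's color is its complement — a photographic negative.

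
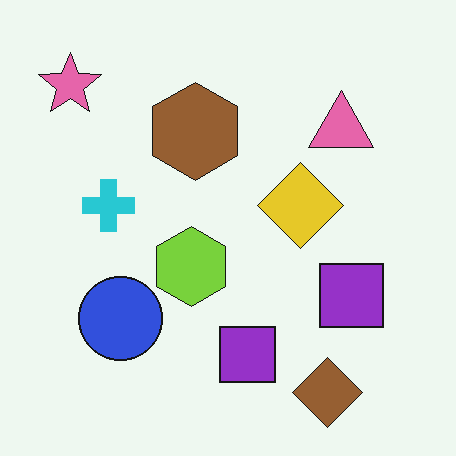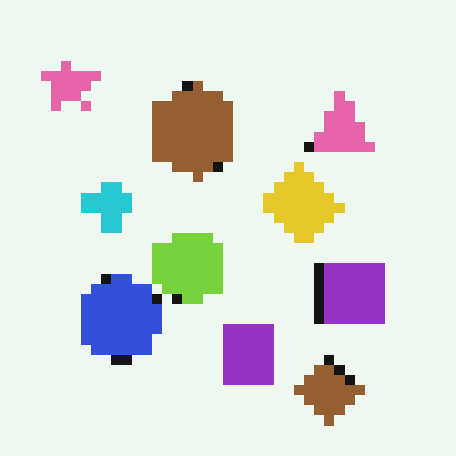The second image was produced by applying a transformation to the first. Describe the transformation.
The transformation is: coarsely pixelated.

Shapes are reduced to large square blocks; fine edges and outlines are lost — a downscale-then-upscale (mosaic) effect.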